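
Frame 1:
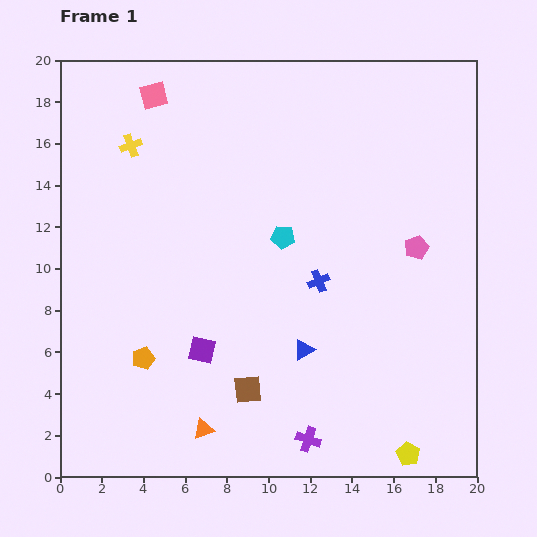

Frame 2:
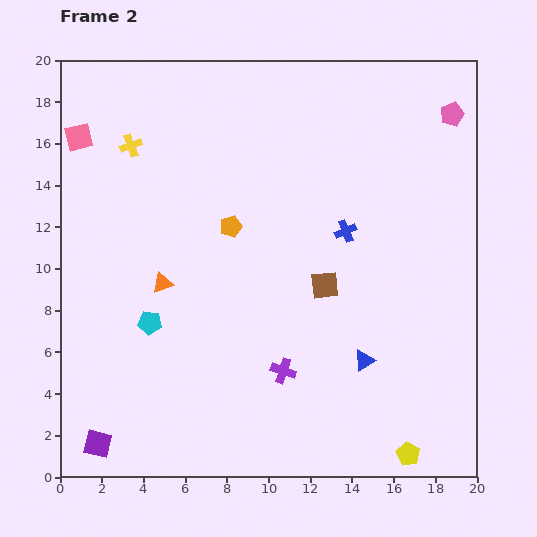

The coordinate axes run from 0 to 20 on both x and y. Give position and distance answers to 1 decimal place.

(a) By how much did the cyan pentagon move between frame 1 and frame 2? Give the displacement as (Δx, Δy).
(-6.4, -4.1)

The cyan pentagon was at (10.7, 11.5) in frame 1 and (4.3, 7.4) in frame 2.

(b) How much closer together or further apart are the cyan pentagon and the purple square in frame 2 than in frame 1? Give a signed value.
-0.4

Distance in frame 1: 6.7. Distance in frame 2: 6.3.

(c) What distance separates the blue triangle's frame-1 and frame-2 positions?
2.9

The blue triangle moved from (11.7, 6.1) to (14.6, 5.6), a distance of √(2.9² + 0.5²) ≈ 2.9.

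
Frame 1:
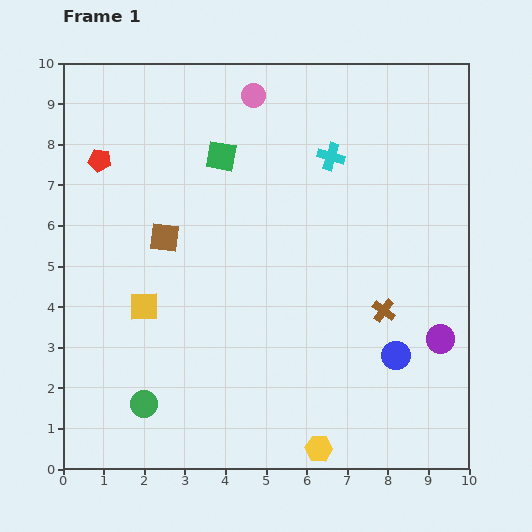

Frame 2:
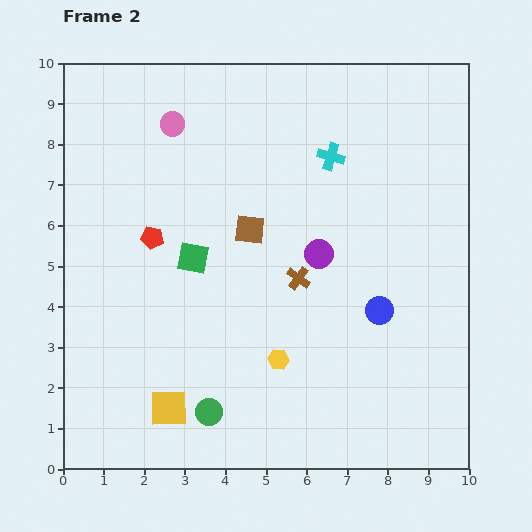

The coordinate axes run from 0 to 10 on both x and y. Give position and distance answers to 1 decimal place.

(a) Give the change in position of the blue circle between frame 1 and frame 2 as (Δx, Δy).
(-0.4, 1.1)

The blue circle was at (8.2, 2.8) in frame 1 and (7.8, 3.9) in frame 2.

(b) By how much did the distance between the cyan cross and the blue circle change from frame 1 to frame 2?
-1.2

Distance in frame 1: 5.2. Distance in frame 2: 4.0.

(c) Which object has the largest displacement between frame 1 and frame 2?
the purple circle

(moved 3.7; next 2.6)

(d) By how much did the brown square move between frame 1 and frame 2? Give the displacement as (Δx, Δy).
(2.1, 0.2)

The brown square was at (2.5, 5.7) in frame 1 and (4.6, 5.9) in frame 2.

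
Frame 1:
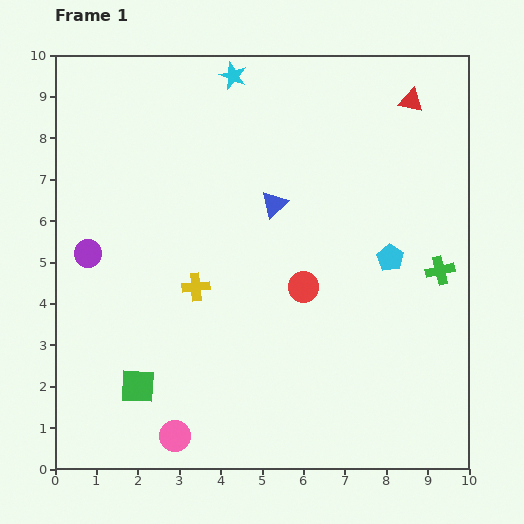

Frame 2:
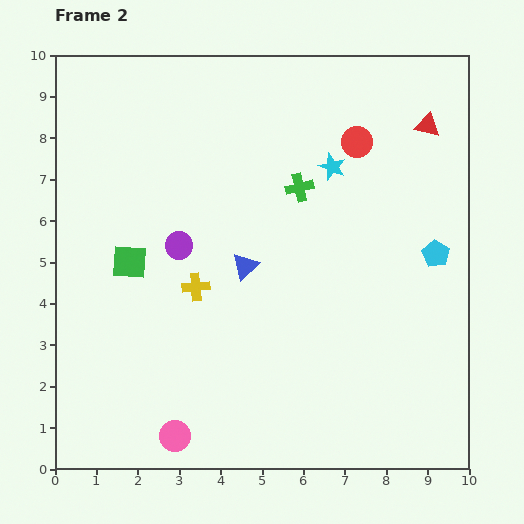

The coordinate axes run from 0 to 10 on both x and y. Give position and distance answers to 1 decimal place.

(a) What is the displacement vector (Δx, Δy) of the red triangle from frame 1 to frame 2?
(0.4, -0.6)

The red triangle was at (8.6, 8.9) in frame 1 and (9.0, 8.3) in frame 2.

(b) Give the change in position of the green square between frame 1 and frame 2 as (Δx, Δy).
(-0.2, 3.0)

The green square was at (2.0, 2.0) in frame 1 and (1.8, 5.0) in frame 2.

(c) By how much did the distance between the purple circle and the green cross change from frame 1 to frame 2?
-5.3

Distance in frame 1: 8.5. Distance in frame 2: 3.2.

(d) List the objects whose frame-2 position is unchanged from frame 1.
the pink circle, the yellow cross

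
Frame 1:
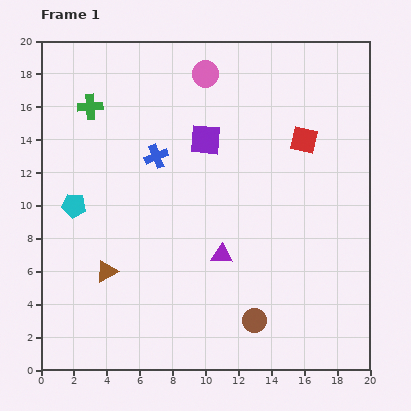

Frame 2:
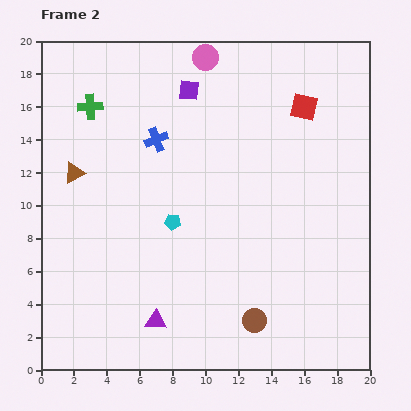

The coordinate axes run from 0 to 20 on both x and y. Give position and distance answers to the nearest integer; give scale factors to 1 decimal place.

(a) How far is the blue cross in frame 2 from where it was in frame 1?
1

The blue cross moved from (7, 13) to (7, 14), a distance of √(0² + 1²) ≈ 1.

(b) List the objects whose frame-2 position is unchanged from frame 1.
the brown circle, the green cross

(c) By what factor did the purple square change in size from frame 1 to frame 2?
0.7×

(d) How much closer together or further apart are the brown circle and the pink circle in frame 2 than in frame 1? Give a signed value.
+1

Distance in frame 1: 15. Distance in frame 2: 16.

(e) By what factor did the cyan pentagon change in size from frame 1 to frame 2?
0.6×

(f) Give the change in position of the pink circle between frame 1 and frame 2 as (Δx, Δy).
(0, 1)

The pink circle was at (10, 18) in frame 1 and (10, 19) in frame 2.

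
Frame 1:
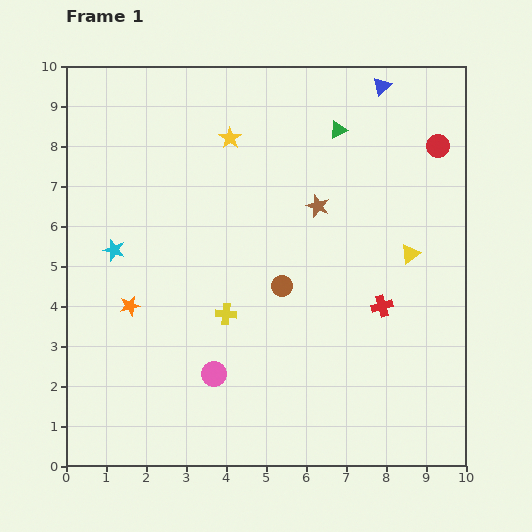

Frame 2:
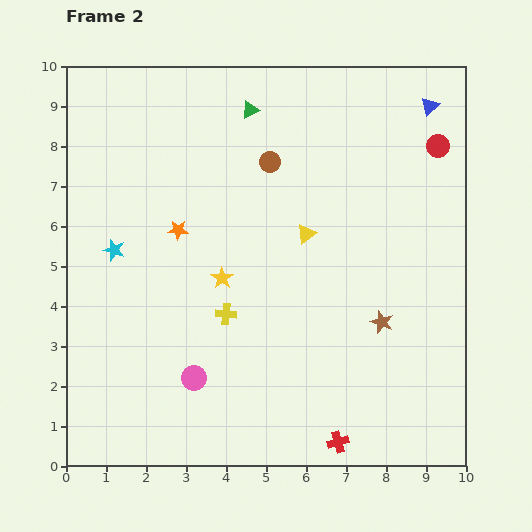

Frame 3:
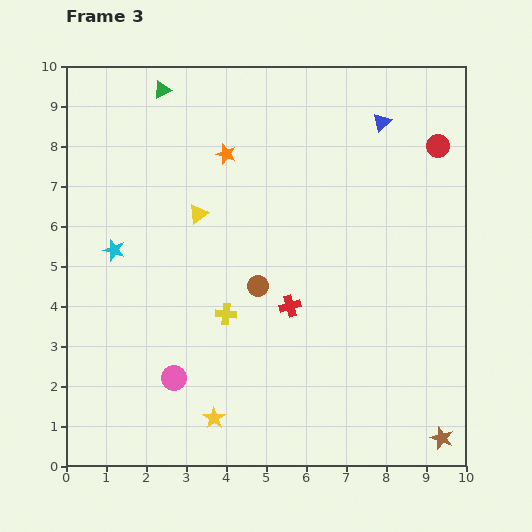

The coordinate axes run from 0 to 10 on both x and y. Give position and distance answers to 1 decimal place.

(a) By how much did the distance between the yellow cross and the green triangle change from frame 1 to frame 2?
-0.3

Distance in frame 1: 5.4. Distance in frame 2: 5.1.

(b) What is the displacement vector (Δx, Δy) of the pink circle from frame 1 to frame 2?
(-0.5, -0.1)

The pink circle was at (3.7, 2.3) in frame 1 and (3.2, 2.2) in frame 2.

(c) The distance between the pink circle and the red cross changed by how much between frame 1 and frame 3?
-1.1

Distance in frame 1: 4.5. Distance in frame 3: 3.4.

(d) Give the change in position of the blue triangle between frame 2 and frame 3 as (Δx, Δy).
(-1.2, -0.4)

The blue triangle was at (9.1, 9.0) in frame 2 and (7.9, 8.6) in frame 3.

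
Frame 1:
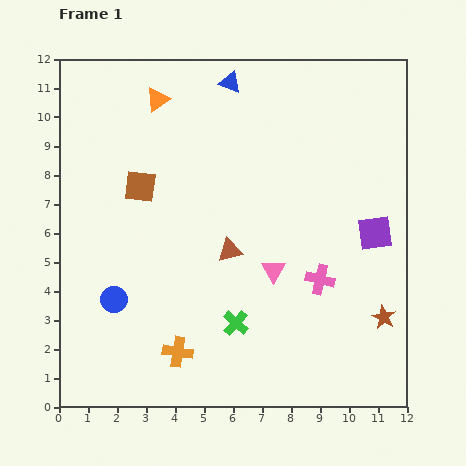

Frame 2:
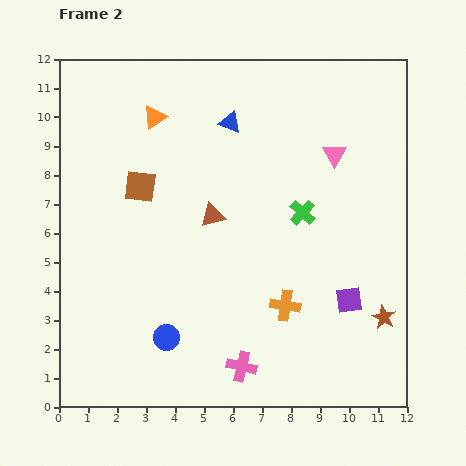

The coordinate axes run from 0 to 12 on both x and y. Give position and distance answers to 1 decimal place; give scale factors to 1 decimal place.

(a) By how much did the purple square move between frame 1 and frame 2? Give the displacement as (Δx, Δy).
(-0.9, -2.3)

The purple square was at (10.9, 6.0) in frame 1 and (10.0, 3.7) in frame 2.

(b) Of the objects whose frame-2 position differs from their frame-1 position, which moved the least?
the orange triangle

(moved 0.6)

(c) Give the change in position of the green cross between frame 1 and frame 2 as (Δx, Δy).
(2.3, 3.8)

The green cross was at (6.1, 2.9) in frame 1 and (8.4, 6.7) in frame 2.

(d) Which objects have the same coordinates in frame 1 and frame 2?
the brown square, the brown star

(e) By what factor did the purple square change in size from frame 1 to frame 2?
0.8×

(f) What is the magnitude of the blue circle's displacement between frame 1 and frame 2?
2.2

The blue circle moved from (1.9, 3.7) to (3.7, 2.4), a distance of √(1.8² + 1.3²) ≈ 2.2.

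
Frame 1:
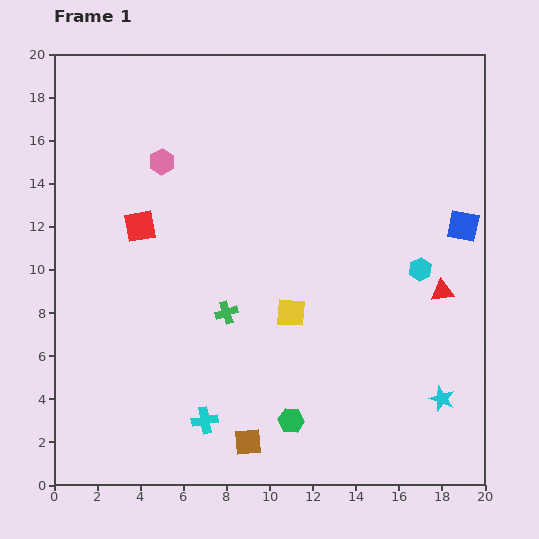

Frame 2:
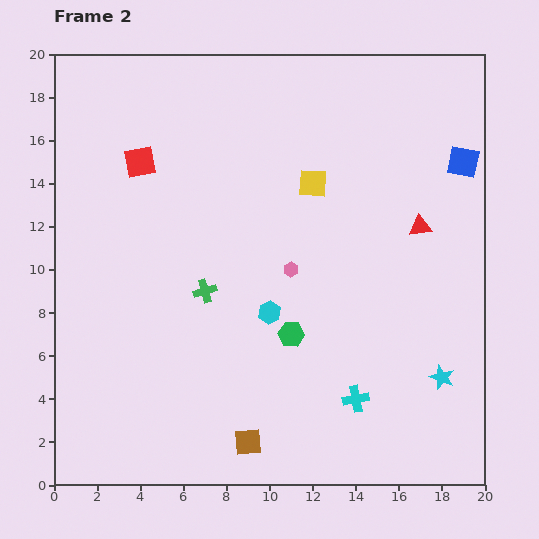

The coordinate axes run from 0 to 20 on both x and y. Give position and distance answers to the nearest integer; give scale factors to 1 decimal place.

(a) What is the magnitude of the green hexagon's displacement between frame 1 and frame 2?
4

The green hexagon moved from (11, 3) to (11, 7), a distance of √(0² + 4²) ≈ 4.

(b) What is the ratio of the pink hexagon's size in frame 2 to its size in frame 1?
0.6×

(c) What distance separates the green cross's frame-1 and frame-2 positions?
1

The green cross moved from (8, 8) to (7, 9), a distance of √(1² + 1²) ≈ 1.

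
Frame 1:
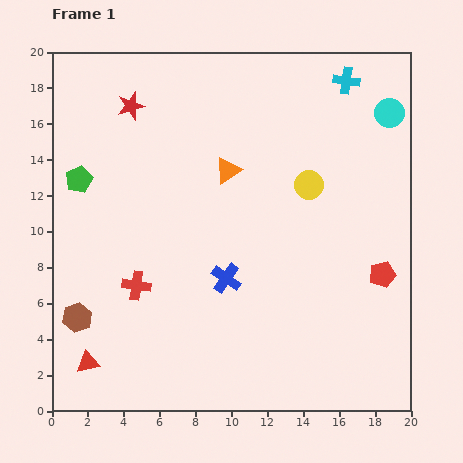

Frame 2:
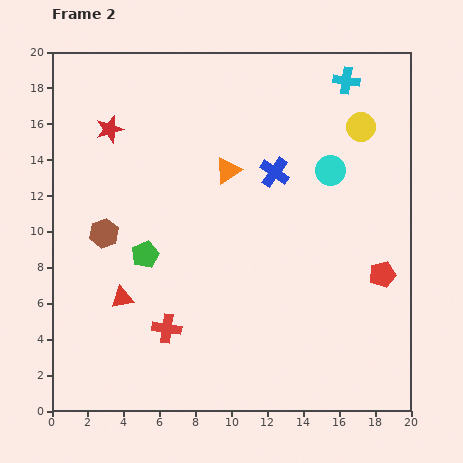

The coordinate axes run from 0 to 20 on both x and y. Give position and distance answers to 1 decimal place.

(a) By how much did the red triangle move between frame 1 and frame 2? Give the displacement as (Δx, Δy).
(1.9, 3.6)

The red triangle was at (2.0, 2.7) in frame 1 and (3.9, 6.3) in frame 2.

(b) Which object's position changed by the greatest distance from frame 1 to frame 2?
the blue cross

(moved 6.5; next 5.6)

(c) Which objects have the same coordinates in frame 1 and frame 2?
the cyan cross, the orange triangle, the red pentagon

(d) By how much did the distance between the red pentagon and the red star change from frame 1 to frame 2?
+0.3

Distance in frame 1: 16.9. Distance in frame 2: 17.2.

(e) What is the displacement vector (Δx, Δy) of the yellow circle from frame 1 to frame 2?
(2.9, 3.2)

The yellow circle was at (14.3, 12.6) in frame 1 and (17.2, 15.8) in frame 2.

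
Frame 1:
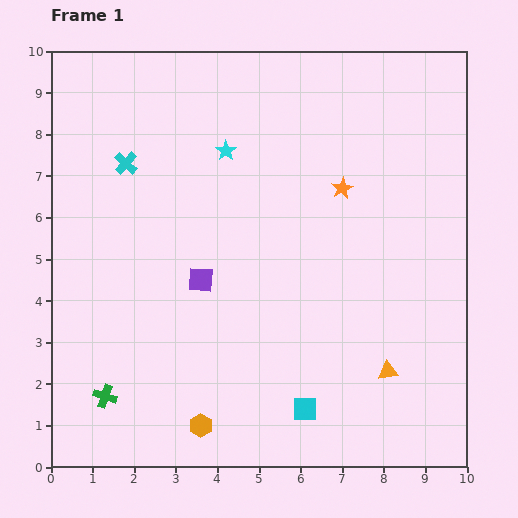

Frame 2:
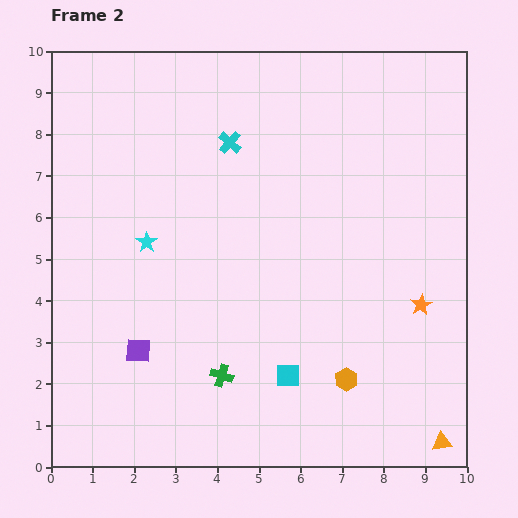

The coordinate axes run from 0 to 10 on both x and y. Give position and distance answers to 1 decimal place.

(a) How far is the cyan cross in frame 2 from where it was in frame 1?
2.5

The cyan cross moved from (1.8, 7.3) to (4.3, 7.8), a distance of √(2.5² + 0.5²) ≈ 2.5.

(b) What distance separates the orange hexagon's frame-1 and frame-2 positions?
3.7

The orange hexagon moved from (3.6, 1.0) to (7.1, 2.1), a distance of √(3.5² + 1.1²) ≈ 3.7.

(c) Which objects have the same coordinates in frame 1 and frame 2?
none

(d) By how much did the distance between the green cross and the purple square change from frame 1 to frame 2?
-1.5

Distance in frame 1: 3.6. Distance in frame 2: 2.1.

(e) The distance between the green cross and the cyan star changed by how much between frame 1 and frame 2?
-2.9

Distance in frame 1: 6.6. Distance in frame 2: 3.7.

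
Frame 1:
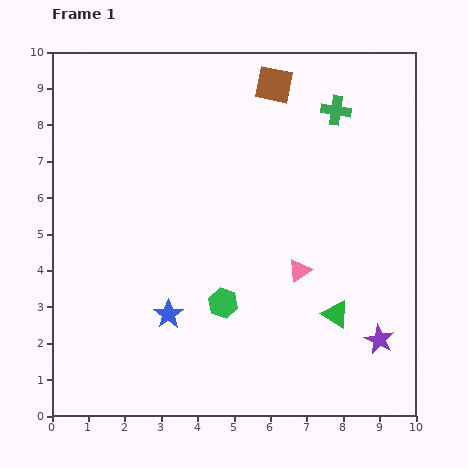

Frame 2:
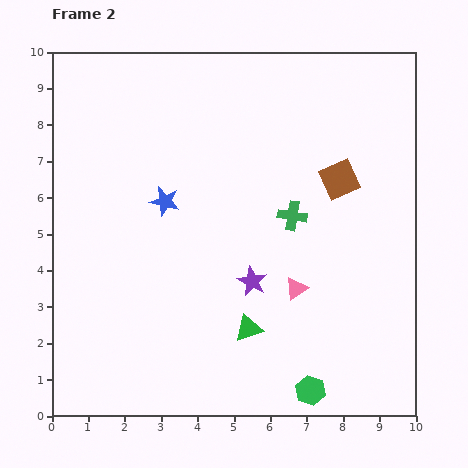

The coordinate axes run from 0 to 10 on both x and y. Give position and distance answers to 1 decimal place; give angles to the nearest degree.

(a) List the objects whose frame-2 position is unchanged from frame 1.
none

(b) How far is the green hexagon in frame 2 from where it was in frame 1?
3.4

The green hexagon moved from (4.7, 3.1) to (7.1, 0.7), a distance of √(2.4² + 2.4²) ≈ 3.4.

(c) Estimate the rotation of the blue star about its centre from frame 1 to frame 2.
25° counter-clockwise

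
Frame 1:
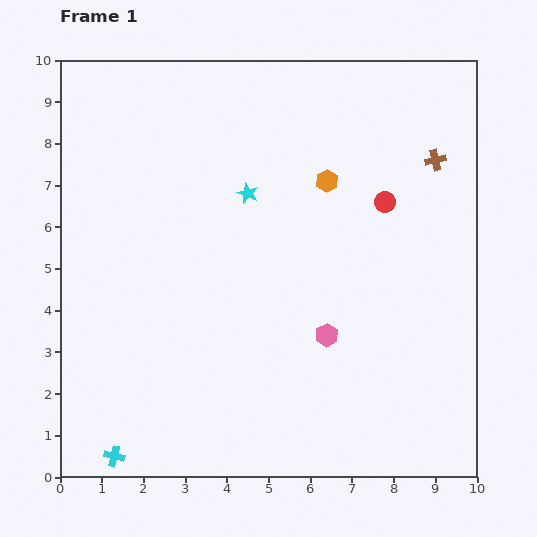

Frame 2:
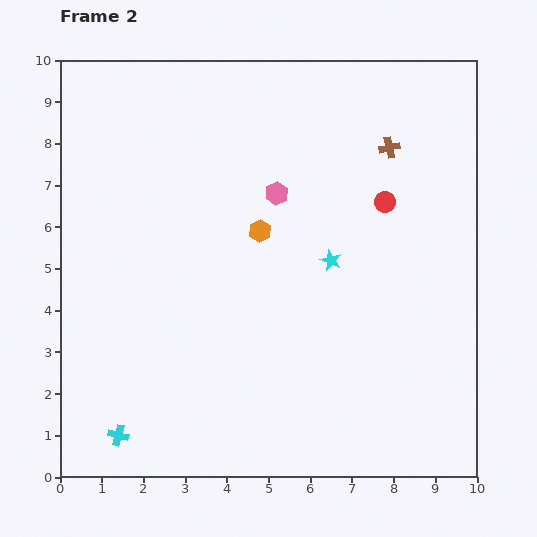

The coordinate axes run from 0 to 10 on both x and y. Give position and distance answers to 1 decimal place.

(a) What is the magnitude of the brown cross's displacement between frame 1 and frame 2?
1.1

The brown cross moved from (9.0, 7.6) to (7.9, 7.9), a distance of √(1.1² + 0.3²) ≈ 1.1.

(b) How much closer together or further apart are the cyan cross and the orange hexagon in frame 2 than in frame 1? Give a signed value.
-2.3

Distance in frame 1: 8.3. Distance in frame 2: 6.0.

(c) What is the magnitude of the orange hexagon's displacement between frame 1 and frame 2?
2.0

The orange hexagon moved from (6.4, 7.1) to (4.8, 5.9), a distance of √(1.6² + 1.2²) ≈ 2.0.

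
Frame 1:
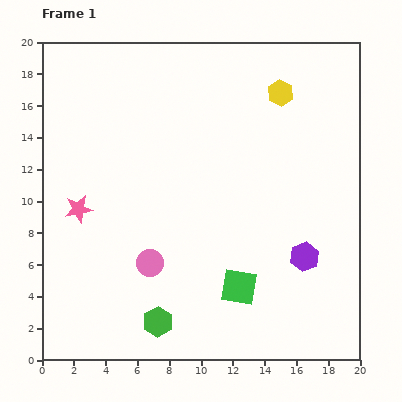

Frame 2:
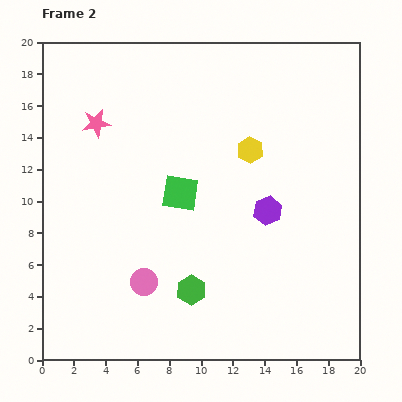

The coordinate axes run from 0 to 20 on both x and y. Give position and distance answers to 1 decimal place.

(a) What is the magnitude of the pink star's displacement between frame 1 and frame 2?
5.5

The pink star moved from (2.3, 9.5) to (3.4, 14.9), a distance of √(1.1² + 5.4²) ≈ 5.5.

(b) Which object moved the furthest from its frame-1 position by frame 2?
the green square

(moved 7.0; next 5.5)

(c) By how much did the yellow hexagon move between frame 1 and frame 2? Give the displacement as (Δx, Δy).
(-1.9, -3.6)

The yellow hexagon was at (15.0, 16.8) in frame 1 and (13.1, 13.2) in frame 2.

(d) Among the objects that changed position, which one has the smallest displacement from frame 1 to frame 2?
the pink circle

(moved 1.3)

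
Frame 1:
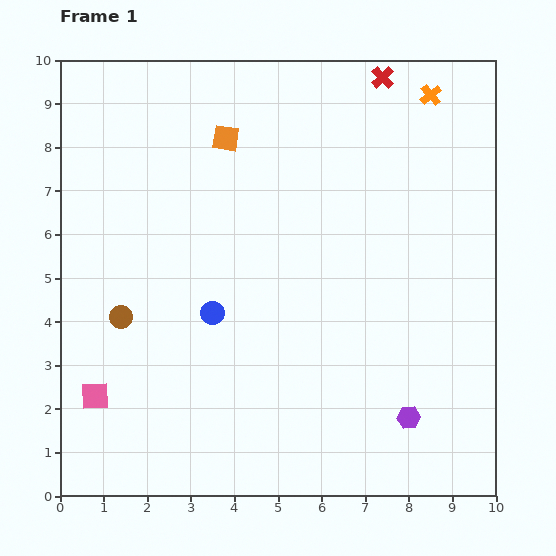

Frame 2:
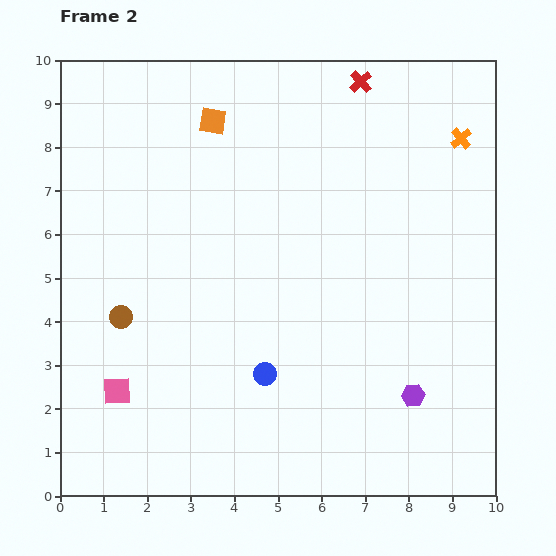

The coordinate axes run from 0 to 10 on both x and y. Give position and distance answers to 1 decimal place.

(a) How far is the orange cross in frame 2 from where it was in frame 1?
1.2

The orange cross moved from (8.5, 9.2) to (9.2, 8.2), a distance of √(0.7² + 1.0²) ≈ 1.2.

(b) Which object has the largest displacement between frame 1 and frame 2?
the blue circle

(moved 1.8; next 1.2)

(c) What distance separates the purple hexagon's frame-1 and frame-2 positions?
0.5

The purple hexagon moved from (8.0, 1.8) to (8.1, 2.3), a distance of √(0.1² + 0.5²) ≈ 0.5.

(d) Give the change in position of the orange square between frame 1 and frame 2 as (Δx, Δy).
(-0.3, 0.4)

The orange square was at (3.8, 8.2) in frame 1 and (3.5, 8.6) in frame 2.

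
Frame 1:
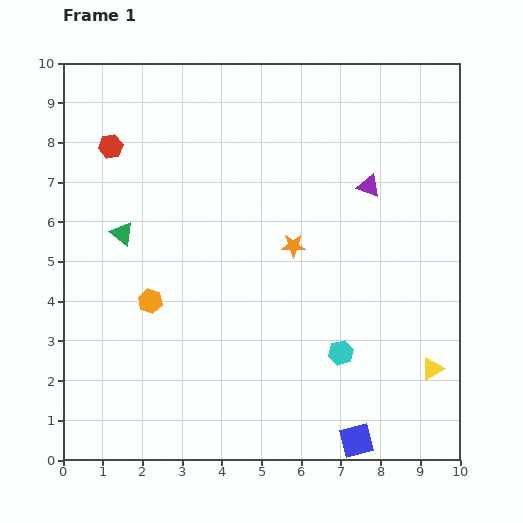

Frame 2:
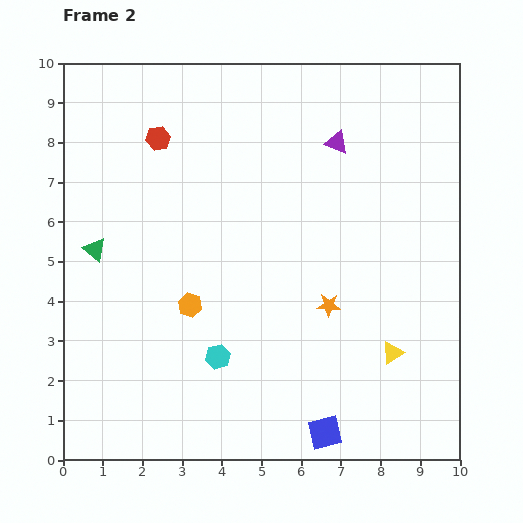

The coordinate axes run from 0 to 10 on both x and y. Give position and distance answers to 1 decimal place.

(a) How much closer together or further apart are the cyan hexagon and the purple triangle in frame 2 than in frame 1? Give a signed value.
+1.9

Distance in frame 1: 4.3. Distance in frame 2: 6.2.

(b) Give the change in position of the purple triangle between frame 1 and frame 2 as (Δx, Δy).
(-0.8, 1.1)

The purple triangle was at (7.7, 6.9) in frame 1 and (6.9, 8.0) in frame 2.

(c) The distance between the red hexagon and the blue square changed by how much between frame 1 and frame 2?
-1.2

Distance in frame 1: 9.7. Distance in frame 2: 8.5.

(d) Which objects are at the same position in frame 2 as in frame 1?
none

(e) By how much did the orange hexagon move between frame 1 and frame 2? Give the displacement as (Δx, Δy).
(1.0, -0.1)

The orange hexagon was at (2.2, 4.0) in frame 1 and (3.2, 3.9) in frame 2.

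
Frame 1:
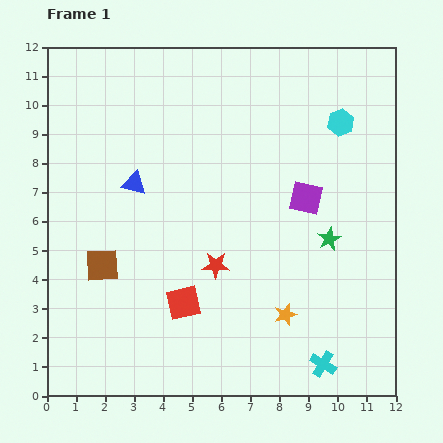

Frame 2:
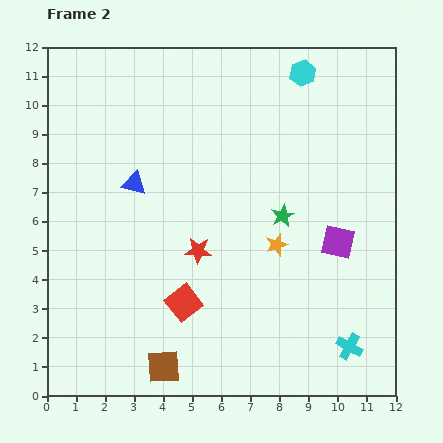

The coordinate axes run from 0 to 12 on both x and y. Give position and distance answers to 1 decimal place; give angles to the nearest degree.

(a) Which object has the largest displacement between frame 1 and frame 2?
the brown square

(moved 4.1; next 2.4)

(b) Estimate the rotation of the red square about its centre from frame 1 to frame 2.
25° counter-clockwise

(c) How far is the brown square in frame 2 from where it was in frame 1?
4.1

The brown square moved from (1.9, 4.5) to (4.0, 1.0), a distance of √(2.1² + 3.5²) ≈ 4.1.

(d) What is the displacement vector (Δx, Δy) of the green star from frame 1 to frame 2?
(-1.6, 0.8)

The green star was at (9.7, 5.4) in frame 1 and (8.1, 6.2) in frame 2.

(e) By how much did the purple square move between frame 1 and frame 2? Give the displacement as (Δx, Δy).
(1.1, -1.5)

The purple square was at (8.9, 6.8) in frame 1 and (10.0, 5.3) in frame 2.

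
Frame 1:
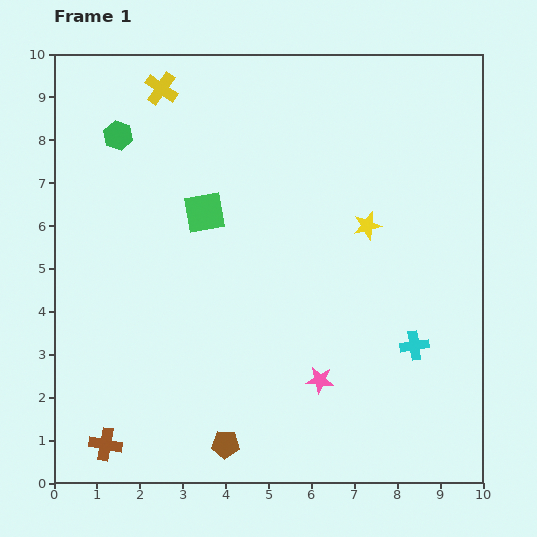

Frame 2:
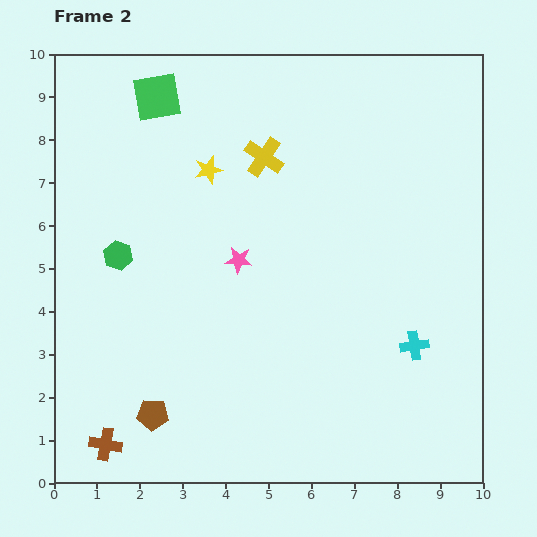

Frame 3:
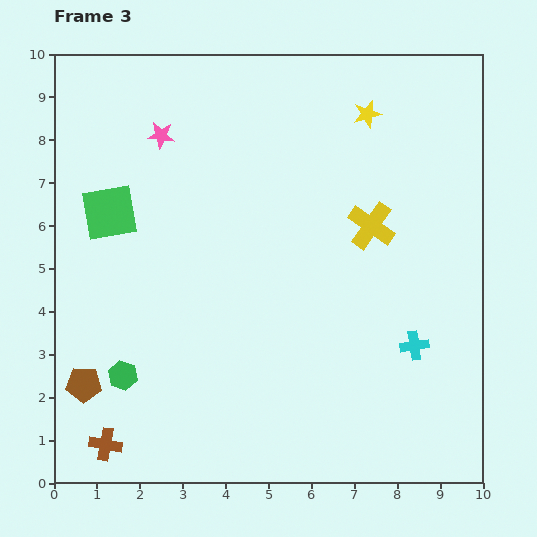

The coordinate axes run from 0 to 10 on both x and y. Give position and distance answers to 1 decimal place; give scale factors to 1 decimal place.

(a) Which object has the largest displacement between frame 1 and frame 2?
the yellow star

(moved 3.9; next 3.4)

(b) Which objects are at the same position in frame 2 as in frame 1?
the cyan cross, the brown cross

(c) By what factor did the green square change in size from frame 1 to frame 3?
1.4×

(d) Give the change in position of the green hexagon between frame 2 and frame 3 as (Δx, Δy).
(0.1, -2.8)

The green hexagon was at (1.5, 5.3) in frame 2 and (1.6, 2.5) in frame 3.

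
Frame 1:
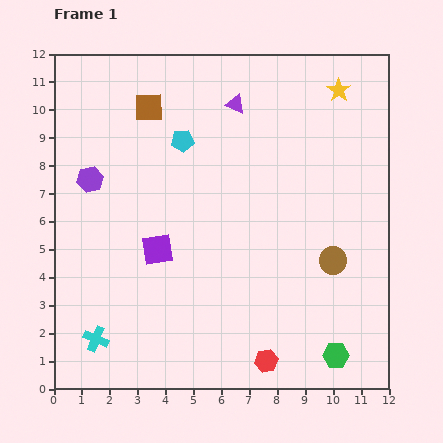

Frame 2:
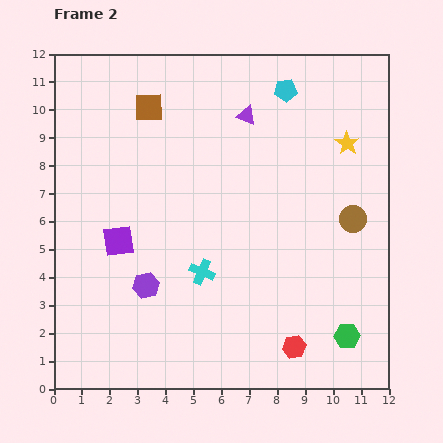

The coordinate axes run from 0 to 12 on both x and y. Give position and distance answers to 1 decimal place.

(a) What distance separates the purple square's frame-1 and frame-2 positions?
1.4

The purple square moved from (3.7, 5.0) to (2.3, 5.3), a distance of √(1.4² + 0.3²) ≈ 1.4.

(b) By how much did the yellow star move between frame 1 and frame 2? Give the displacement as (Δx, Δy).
(0.3, -1.9)

The yellow star was at (10.2, 10.7) in frame 1 and (10.5, 8.8) in frame 2.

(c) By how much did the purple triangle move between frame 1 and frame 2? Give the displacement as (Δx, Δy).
(0.4, -0.4)

The purple triangle was at (6.5, 10.2) in frame 1 and (6.9, 9.8) in frame 2.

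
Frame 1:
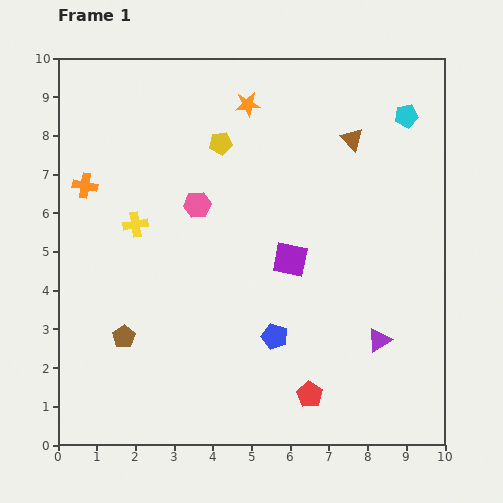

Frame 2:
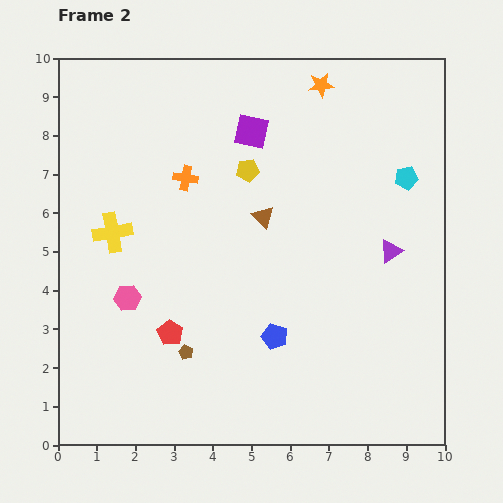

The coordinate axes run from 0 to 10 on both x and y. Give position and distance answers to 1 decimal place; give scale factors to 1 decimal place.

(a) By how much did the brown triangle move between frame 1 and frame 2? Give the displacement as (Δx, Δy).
(-2.3, -2.0)

The brown triangle was at (7.6, 7.9) in frame 1 and (5.3, 5.9) in frame 2.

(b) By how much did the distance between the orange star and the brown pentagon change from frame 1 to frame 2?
+0.9

Distance in frame 1: 6.8. Distance in frame 2: 7.7.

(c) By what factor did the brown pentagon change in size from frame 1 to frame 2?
0.6×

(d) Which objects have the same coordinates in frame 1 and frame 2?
the blue pentagon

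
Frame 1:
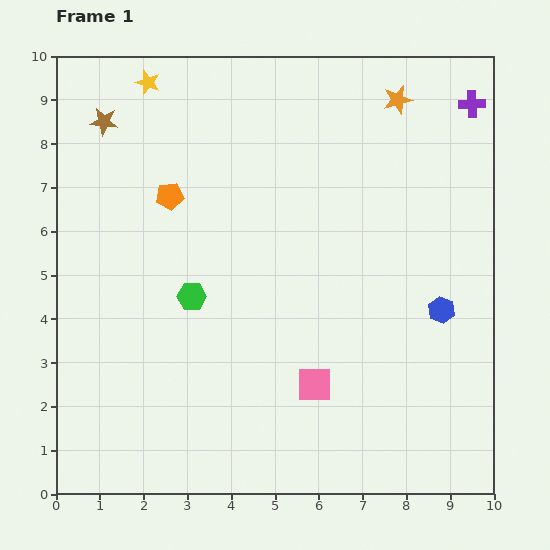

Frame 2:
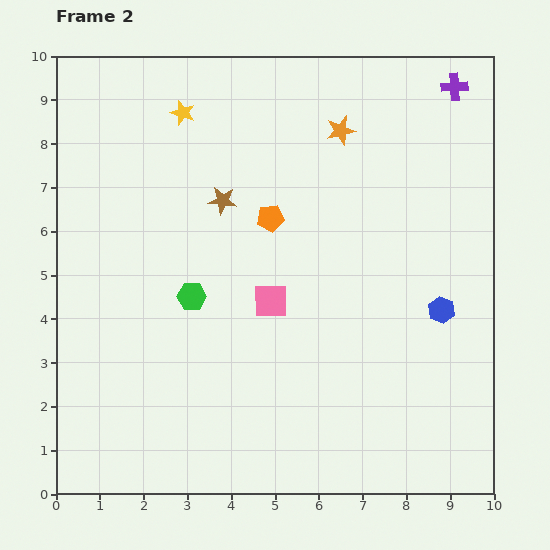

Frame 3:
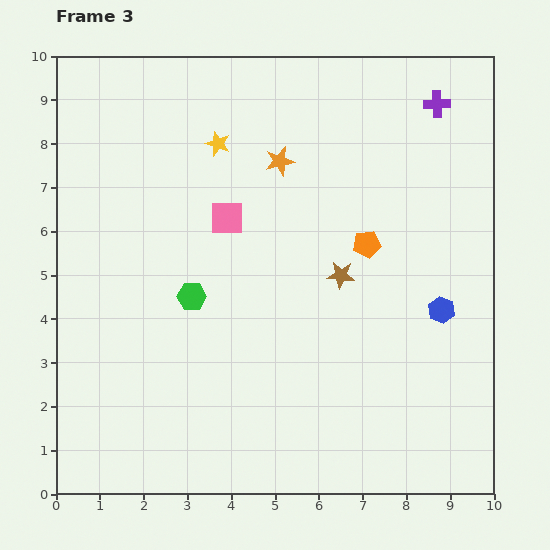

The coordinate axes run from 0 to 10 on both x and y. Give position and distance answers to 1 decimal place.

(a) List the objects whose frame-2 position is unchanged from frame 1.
the blue hexagon, the green hexagon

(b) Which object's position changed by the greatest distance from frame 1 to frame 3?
the brown star

(moved 6.4; next 4.6)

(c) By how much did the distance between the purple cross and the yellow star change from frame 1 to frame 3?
-2.3

Distance in frame 1: 7.4. Distance in frame 3: 5.1.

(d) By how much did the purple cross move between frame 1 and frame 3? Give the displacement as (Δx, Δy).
(-0.8, 0.0)

The purple cross was at (9.5, 8.9) in frame 1 and (8.7, 8.9) in frame 3.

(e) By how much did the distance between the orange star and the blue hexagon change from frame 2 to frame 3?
+0.3

Distance in frame 2: 4.7. Distance in frame 3: 5.0.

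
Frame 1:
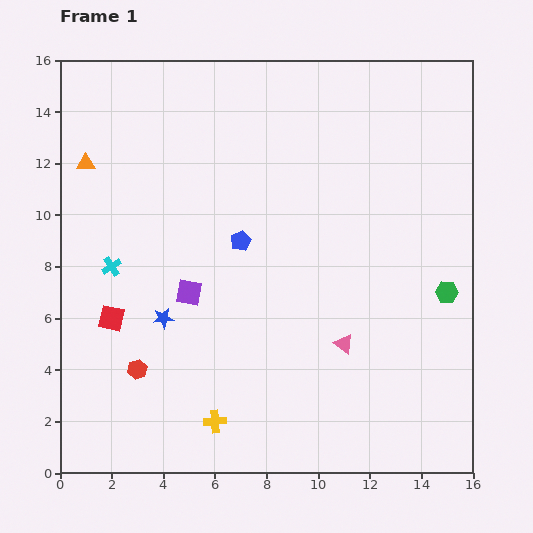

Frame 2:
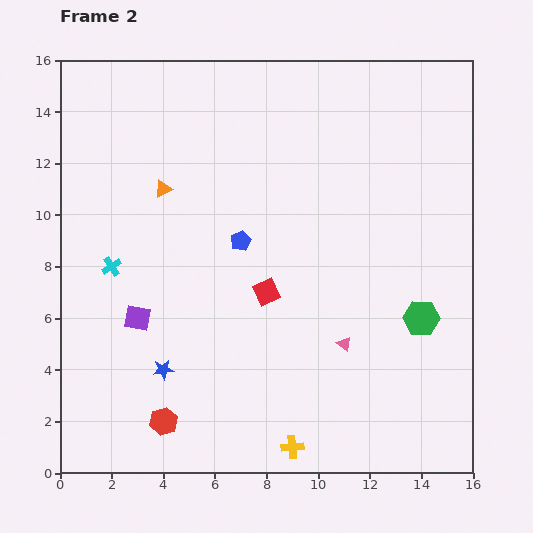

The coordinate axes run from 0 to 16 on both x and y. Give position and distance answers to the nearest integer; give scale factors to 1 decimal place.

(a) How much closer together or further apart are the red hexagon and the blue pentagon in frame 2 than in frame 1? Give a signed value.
+2

Distance in frame 1: 6. Distance in frame 2: 8.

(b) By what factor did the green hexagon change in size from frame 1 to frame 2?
1.6×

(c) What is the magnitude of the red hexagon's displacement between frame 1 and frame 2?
2

The red hexagon moved from (3, 4) to (4, 2), a distance of √(1² + 2²) ≈ 2.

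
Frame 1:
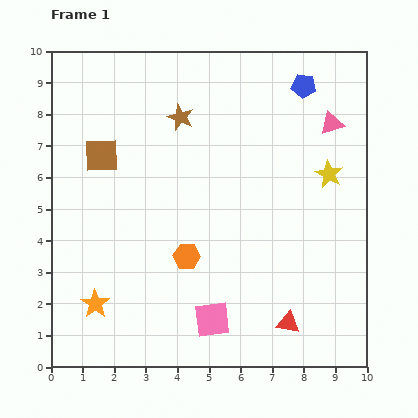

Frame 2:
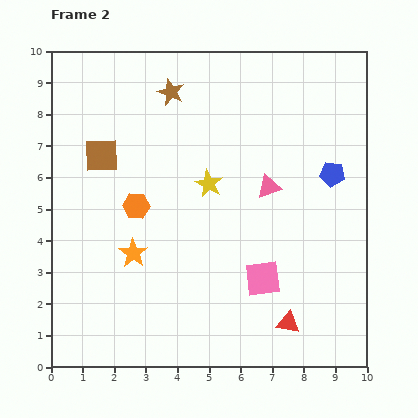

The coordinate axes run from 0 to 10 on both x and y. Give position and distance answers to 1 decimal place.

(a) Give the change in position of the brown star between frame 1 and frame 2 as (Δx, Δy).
(-0.3, 0.8)

The brown star was at (4.1, 7.9) in frame 1 and (3.8, 8.7) in frame 2.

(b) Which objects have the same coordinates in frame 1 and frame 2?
the brown square, the red triangle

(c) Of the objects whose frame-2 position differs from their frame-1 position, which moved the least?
the brown star

(moved 0.9)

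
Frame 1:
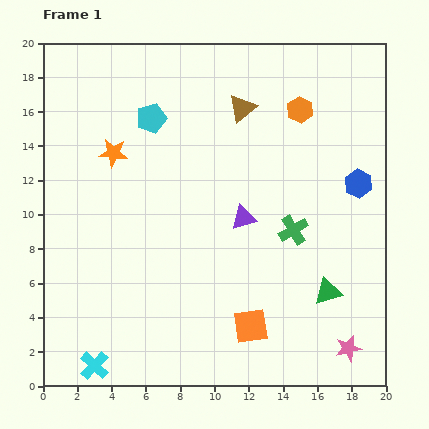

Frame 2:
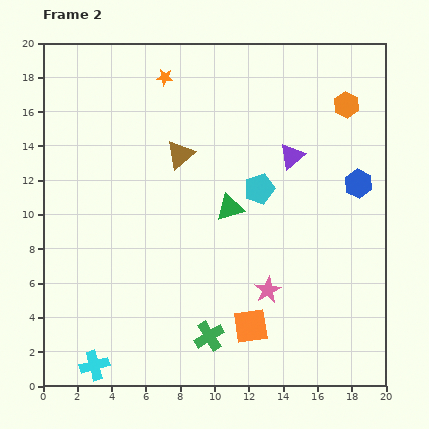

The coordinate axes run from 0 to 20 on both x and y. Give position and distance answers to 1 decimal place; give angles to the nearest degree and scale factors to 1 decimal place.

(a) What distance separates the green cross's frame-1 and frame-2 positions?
7.9

The green cross moved from (14.6, 9.1) to (9.7, 2.9), a distance of √(4.9² + 6.2²) ≈ 7.9.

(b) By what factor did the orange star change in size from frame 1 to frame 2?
0.6×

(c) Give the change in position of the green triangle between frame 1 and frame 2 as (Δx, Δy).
(-5.7, 4.9)

The green triangle was at (16.6, 5.5) in frame 1 and (10.9, 10.4) in frame 2.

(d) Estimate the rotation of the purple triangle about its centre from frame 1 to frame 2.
24° counter-clockwise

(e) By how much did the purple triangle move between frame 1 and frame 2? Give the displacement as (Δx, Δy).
(2.8, 3.6)

The purple triangle was at (11.7, 9.8) in frame 1 and (14.5, 13.4) in frame 2.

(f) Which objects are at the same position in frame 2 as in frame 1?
the orange square, the blue hexagon, the cyan cross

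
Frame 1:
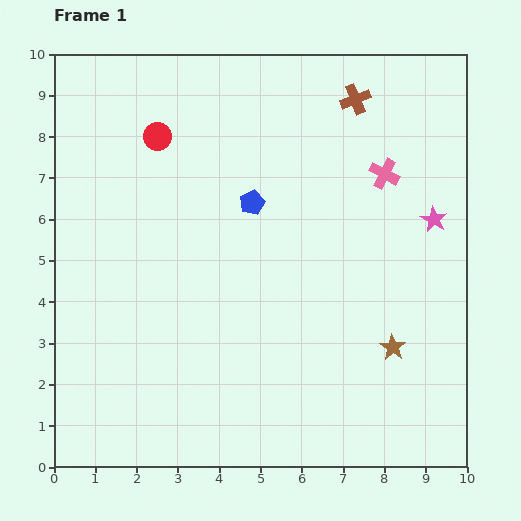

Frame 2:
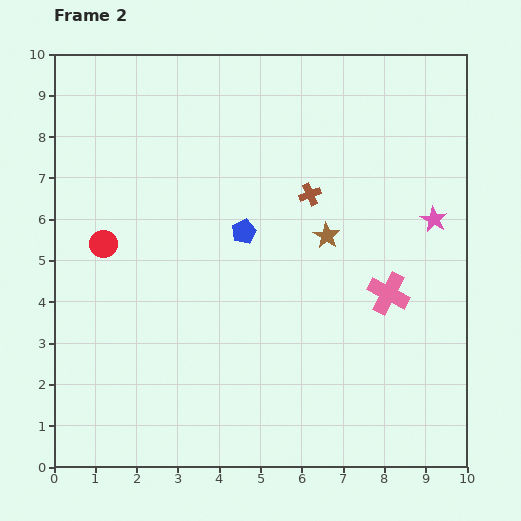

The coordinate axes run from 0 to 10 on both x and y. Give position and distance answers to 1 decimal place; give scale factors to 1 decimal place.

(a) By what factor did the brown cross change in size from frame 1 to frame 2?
0.7×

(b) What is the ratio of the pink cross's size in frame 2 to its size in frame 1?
1.4×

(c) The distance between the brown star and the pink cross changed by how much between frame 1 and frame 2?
-2.1

Distance in frame 1: 4.2. Distance in frame 2: 2.1.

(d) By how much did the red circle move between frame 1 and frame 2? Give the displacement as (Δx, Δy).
(-1.3, -2.6)

The red circle was at (2.5, 8.0) in frame 1 and (1.2, 5.4) in frame 2.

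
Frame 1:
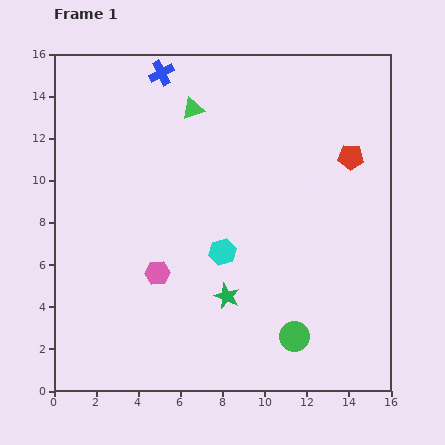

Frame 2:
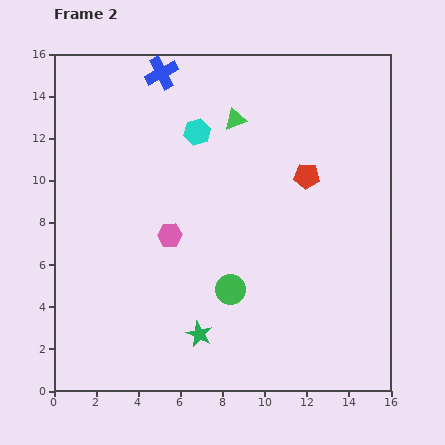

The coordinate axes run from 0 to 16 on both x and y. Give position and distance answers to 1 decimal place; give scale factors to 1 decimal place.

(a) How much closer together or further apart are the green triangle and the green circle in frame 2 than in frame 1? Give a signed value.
-3.7

Distance in frame 1: 11.8. Distance in frame 2: 8.1.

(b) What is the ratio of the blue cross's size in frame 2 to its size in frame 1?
1.3×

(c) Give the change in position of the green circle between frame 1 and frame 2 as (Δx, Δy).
(-3.0, 2.2)

The green circle was at (11.4, 2.6) in frame 1 and (8.4, 4.8) in frame 2.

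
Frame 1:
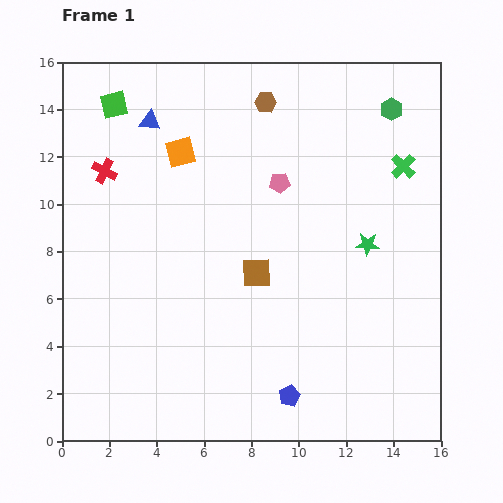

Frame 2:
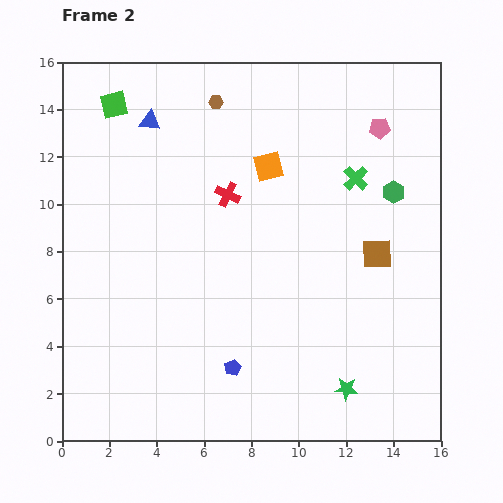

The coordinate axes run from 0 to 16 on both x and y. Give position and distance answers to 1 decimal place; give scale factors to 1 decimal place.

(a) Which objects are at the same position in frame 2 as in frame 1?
the green square, the blue triangle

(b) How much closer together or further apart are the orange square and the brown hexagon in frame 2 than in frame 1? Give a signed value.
-0.7

Distance in frame 1: 4.2. Distance in frame 2: 3.5.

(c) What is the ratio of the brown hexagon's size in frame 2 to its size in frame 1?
0.7×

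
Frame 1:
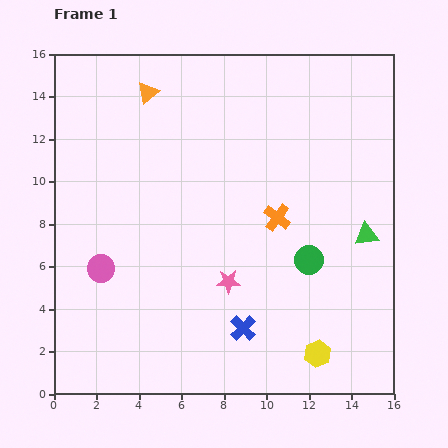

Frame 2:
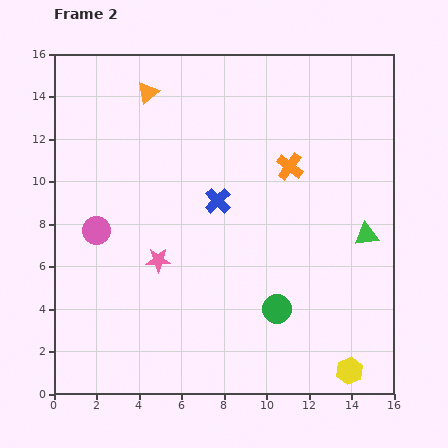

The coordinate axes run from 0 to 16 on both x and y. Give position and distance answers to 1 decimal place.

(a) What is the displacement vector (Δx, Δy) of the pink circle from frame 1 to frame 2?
(-0.2, 1.8)

The pink circle was at (2.2, 5.9) in frame 1 and (2.0, 7.7) in frame 2.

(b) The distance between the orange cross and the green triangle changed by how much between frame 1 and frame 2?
+0.5

Distance in frame 1: 4.3. Distance in frame 2: 4.8.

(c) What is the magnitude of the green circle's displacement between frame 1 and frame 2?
2.7

The green circle moved from (12.0, 6.3) to (10.5, 4.0), a distance of √(1.5² + 2.3²) ≈ 2.7.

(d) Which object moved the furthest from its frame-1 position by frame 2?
the blue cross

(moved 6.1; next 3.4)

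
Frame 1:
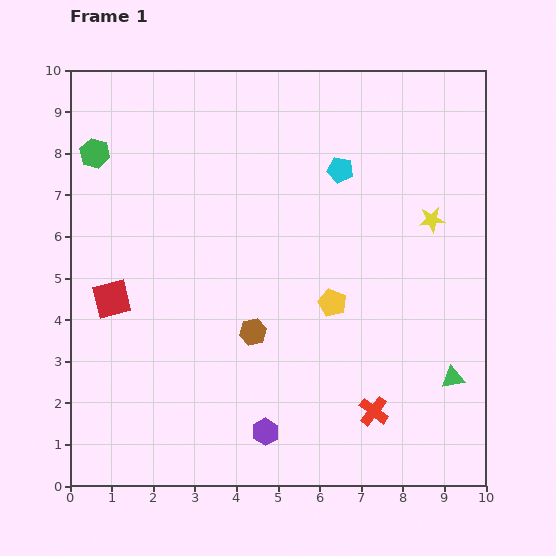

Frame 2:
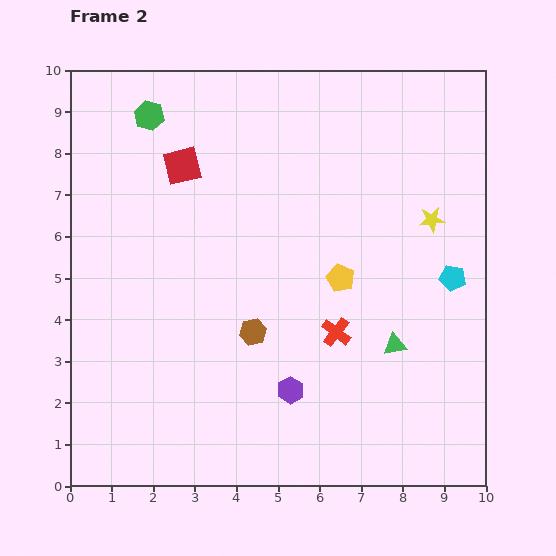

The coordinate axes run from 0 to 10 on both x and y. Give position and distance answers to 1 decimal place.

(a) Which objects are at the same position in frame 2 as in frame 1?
the brown hexagon, the yellow star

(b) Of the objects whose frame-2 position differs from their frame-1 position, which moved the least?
the yellow pentagon

(moved 0.6)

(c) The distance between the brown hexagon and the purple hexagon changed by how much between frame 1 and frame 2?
-0.7

Distance in frame 1: 2.4. Distance in frame 2: 1.7.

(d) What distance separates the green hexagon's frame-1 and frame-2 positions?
1.6

The green hexagon moved from (0.6, 8.0) to (1.9, 8.9), a distance of √(1.3² + 0.9²) ≈ 1.6.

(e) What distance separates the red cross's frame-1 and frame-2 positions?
2.1

The red cross moved from (7.3, 1.8) to (6.4, 3.7), a distance of √(0.9² + 1.9²) ≈ 2.1.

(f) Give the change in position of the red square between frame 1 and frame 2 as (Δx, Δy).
(1.7, 3.2)

The red square was at (1.0, 4.5) in frame 1 and (2.7, 7.7) in frame 2.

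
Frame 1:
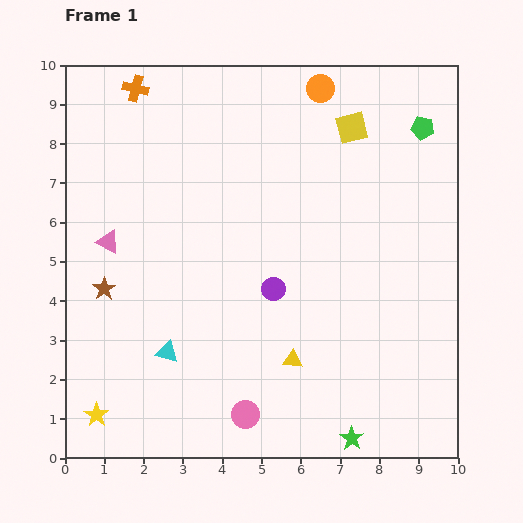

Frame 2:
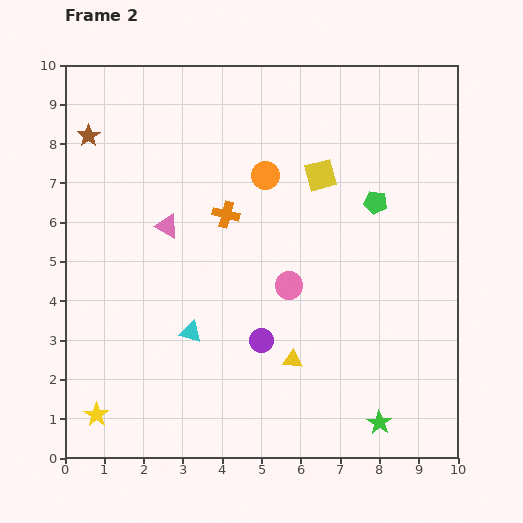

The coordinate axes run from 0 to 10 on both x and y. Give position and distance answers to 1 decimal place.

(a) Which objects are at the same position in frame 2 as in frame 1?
the yellow triangle, the yellow star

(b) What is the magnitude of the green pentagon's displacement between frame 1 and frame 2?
2.2

The green pentagon moved from (9.1, 8.4) to (7.9, 6.5), a distance of √(1.2² + 1.9²) ≈ 2.2.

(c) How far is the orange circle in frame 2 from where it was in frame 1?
2.6

The orange circle moved from (6.5, 9.4) to (5.1, 7.2), a distance of √(1.4² + 2.2²) ≈ 2.6.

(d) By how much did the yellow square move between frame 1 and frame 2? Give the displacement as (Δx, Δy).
(-0.8, -1.2)

The yellow square was at (7.3, 8.4) in frame 1 and (6.5, 7.2) in frame 2.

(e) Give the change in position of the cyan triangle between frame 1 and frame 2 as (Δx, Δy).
(0.6, 0.5)

The cyan triangle was at (2.6, 2.7) in frame 1 and (3.2, 3.2) in frame 2.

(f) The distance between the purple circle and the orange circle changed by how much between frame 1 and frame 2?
-1.0

Distance in frame 1: 5.2. Distance in frame 2: 4.2.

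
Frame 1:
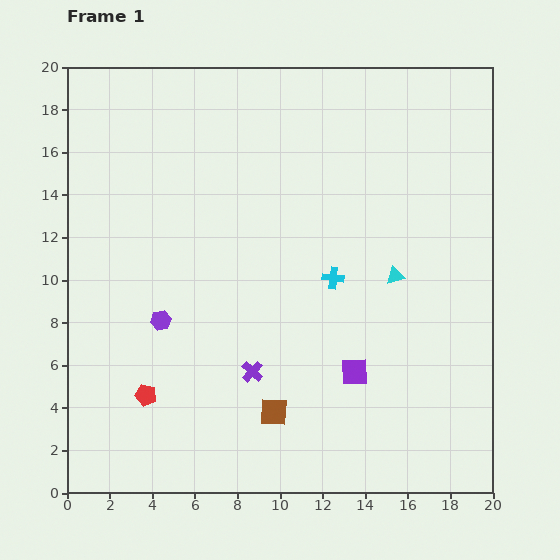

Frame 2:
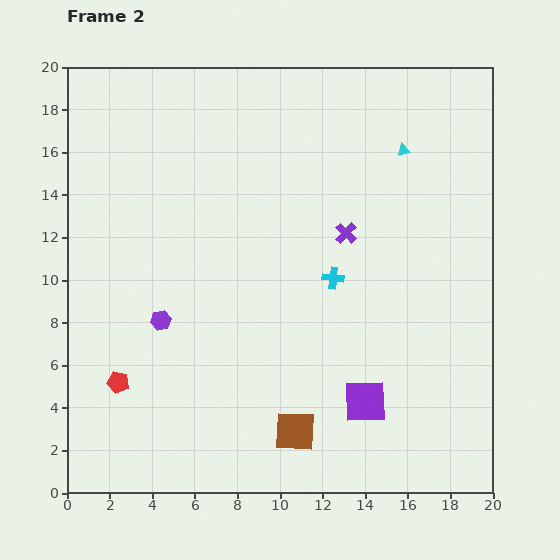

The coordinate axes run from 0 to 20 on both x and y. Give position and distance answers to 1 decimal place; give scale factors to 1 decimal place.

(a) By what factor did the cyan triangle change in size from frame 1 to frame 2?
0.7×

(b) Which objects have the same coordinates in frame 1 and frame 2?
the purple hexagon, the cyan cross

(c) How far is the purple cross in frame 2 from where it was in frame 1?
7.8

The purple cross moved from (8.7, 5.7) to (13.1, 12.2), a distance of √(4.4² + 6.5²) ≈ 7.8.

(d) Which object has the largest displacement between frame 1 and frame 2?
the purple cross

(moved 7.8; next 5.9)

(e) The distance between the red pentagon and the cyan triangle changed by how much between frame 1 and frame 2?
+4.3

Distance in frame 1: 13.0. Distance in frame 2: 17.3.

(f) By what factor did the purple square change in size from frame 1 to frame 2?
1.5×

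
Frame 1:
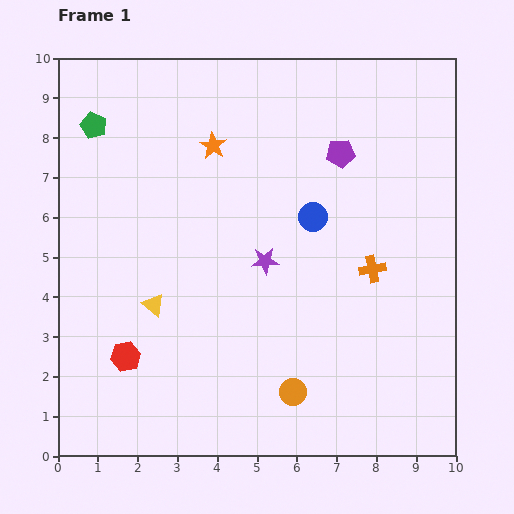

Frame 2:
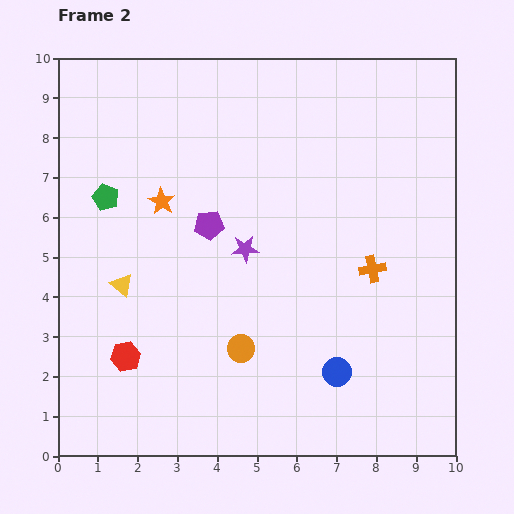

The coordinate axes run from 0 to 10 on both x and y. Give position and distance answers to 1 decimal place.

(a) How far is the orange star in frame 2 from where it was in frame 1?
1.9

The orange star moved from (3.9, 7.8) to (2.6, 6.4), a distance of √(1.3² + 1.4²) ≈ 1.9.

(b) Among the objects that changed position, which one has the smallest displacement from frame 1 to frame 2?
the purple star

(moved 0.6)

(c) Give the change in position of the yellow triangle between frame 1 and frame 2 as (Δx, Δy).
(-0.8, 0.5)

The yellow triangle was at (2.4, 3.8) in frame 1 and (1.6, 4.3) in frame 2.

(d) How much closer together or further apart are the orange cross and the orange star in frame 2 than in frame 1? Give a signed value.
+0.5

Distance in frame 1: 5.1. Distance in frame 2: 5.6.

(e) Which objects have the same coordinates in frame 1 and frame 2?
the red hexagon, the orange cross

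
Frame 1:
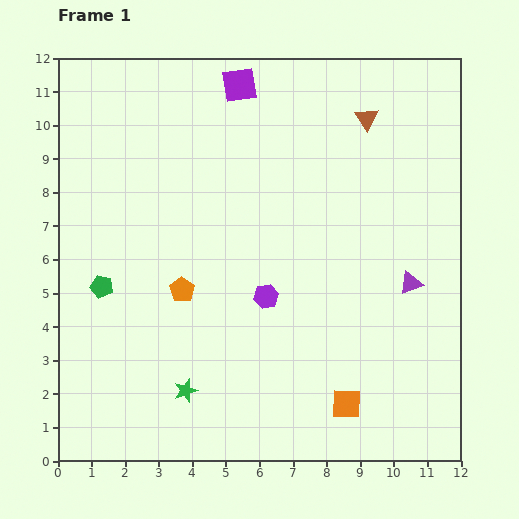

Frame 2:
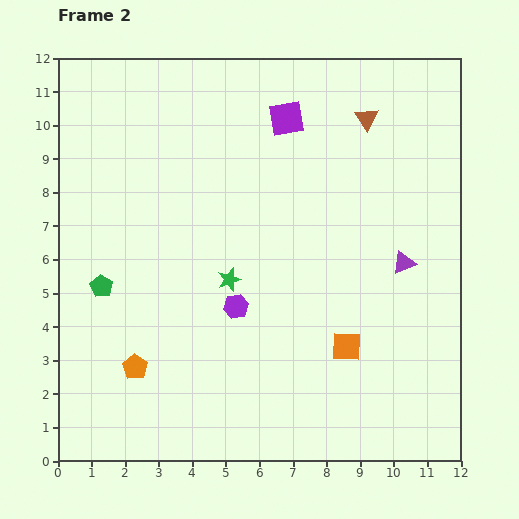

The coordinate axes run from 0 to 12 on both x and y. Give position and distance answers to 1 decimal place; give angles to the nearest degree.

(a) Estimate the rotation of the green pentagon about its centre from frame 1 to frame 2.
19° clockwise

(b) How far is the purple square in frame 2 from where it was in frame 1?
1.7

The purple square moved from (5.4, 11.2) to (6.8, 10.2), a distance of √(1.4² + 1.0²) ≈ 1.7.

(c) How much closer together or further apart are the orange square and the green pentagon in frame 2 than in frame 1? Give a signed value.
-0.6

Distance in frame 1: 8.1. Distance in frame 2: 7.5.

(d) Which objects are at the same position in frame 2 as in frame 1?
the brown triangle, the green pentagon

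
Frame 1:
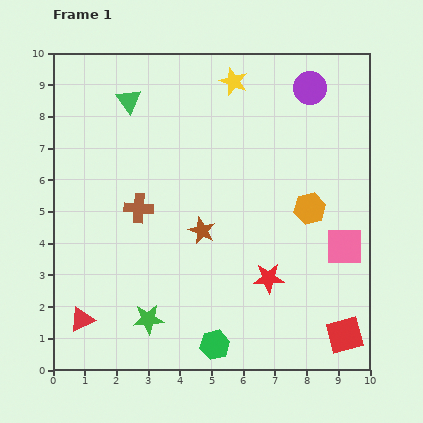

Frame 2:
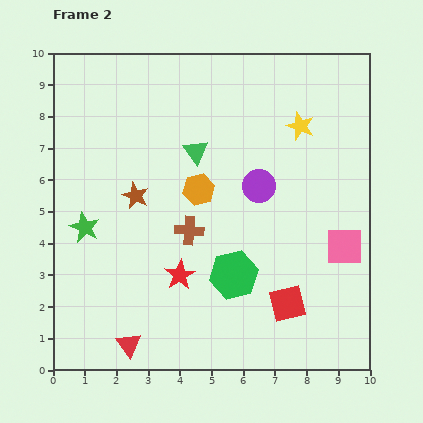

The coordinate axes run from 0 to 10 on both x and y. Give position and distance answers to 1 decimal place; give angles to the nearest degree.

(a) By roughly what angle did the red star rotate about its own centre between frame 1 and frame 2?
28° counter-clockwise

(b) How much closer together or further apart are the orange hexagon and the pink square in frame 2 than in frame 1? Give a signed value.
+3.3

Distance in frame 1: 1.6. Distance in frame 2: 4.9.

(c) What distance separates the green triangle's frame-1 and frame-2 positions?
2.6

The green triangle moved from (2.4, 8.5) to (4.5, 6.9), a distance of √(2.1² + 1.6²) ≈ 2.6.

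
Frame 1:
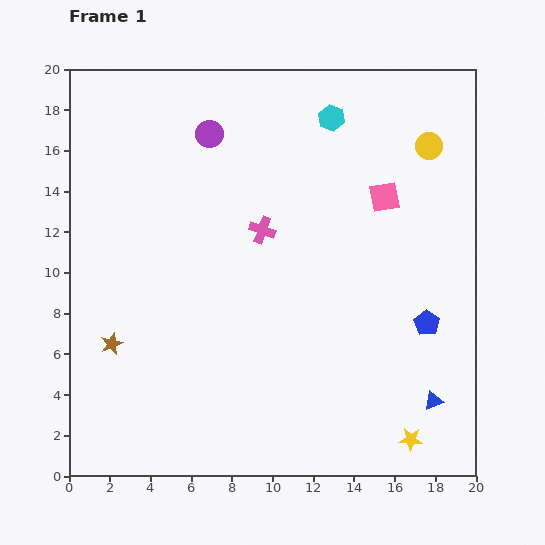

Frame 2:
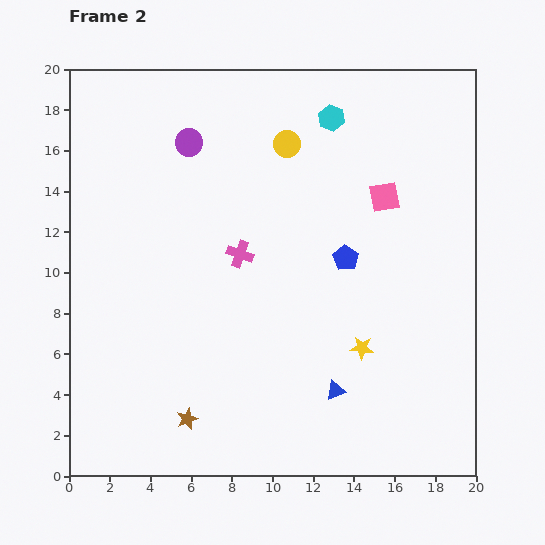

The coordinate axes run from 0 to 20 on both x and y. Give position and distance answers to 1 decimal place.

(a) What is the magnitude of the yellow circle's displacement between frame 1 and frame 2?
7.0

The yellow circle moved from (17.7, 16.2) to (10.7, 16.3), a distance of √(7.0² + 0.1²) ≈ 7.0.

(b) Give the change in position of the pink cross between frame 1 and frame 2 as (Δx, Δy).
(-1.1, -1.2)

The pink cross was at (9.5, 12.1) in frame 1 and (8.4, 10.9) in frame 2.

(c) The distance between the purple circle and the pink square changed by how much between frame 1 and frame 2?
+0.9

Distance in frame 1: 9.1. Distance in frame 2: 10.0.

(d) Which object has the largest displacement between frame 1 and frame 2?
the yellow circle

(moved 7.0; next 5.2)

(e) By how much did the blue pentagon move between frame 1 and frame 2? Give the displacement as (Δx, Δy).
(-4.0, 3.2)

The blue pentagon was at (17.6, 7.5) in frame 1 and (13.6, 10.7) in frame 2.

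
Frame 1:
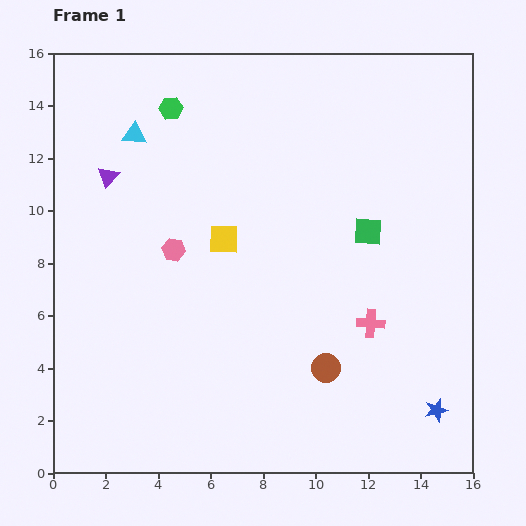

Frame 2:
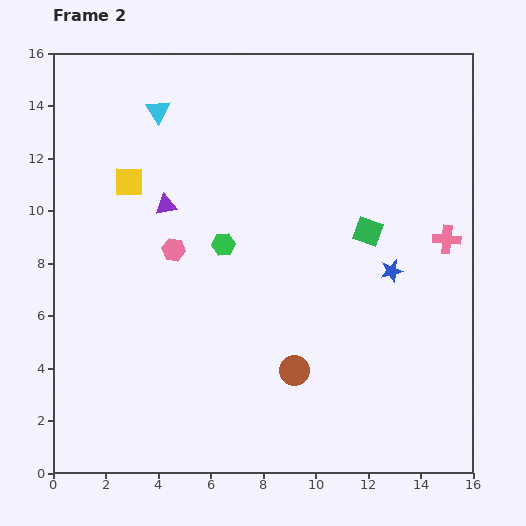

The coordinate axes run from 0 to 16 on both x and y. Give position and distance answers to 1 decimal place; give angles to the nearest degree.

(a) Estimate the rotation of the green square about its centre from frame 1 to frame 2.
17° clockwise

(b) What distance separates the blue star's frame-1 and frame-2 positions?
5.6

The blue star moved from (14.6, 2.4) to (12.9, 7.7), a distance of √(1.7² + 5.3²) ≈ 5.6.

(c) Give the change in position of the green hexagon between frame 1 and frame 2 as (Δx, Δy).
(2.0, -5.2)

The green hexagon was at (4.5, 13.9) in frame 1 and (6.5, 8.7) in frame 2.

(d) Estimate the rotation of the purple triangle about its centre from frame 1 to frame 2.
40° clockwise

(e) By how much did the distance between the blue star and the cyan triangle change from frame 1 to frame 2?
-4.8

Distance in frame 1: 15.6. Distance in frame 2: 10.8.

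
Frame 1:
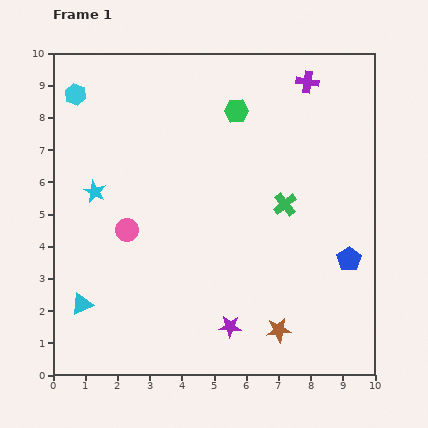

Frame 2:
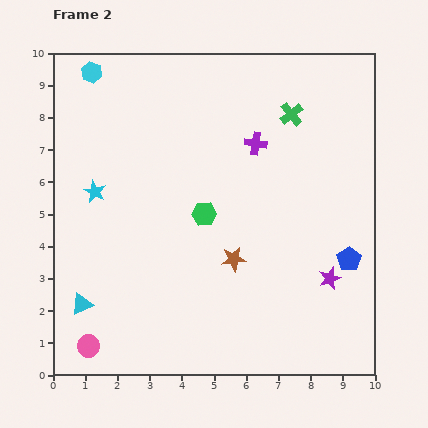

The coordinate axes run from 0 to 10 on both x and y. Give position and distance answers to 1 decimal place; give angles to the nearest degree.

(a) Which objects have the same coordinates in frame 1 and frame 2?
the cyan triangle, the blue pentagon, the cyan star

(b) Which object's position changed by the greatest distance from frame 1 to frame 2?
the pink circle

(moved 3.8; next 3.4)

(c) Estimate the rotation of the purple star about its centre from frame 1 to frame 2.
23° counter-clockwise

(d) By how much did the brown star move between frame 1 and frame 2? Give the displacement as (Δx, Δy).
(-1.4, 2.2)

The brown star was at (7.0, 1.4) in frame 1 and (5.6, 3.6) in frame 2.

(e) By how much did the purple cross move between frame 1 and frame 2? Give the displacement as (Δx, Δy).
(-1.6, -1.9)

The purple cross was at (7.9, 9.1) in frame 1 and (6.3, 7.2) in frame 2.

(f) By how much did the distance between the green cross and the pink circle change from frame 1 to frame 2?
+4.6

Distance in frame 1: 5.0. Distance in frame 2: 9.6.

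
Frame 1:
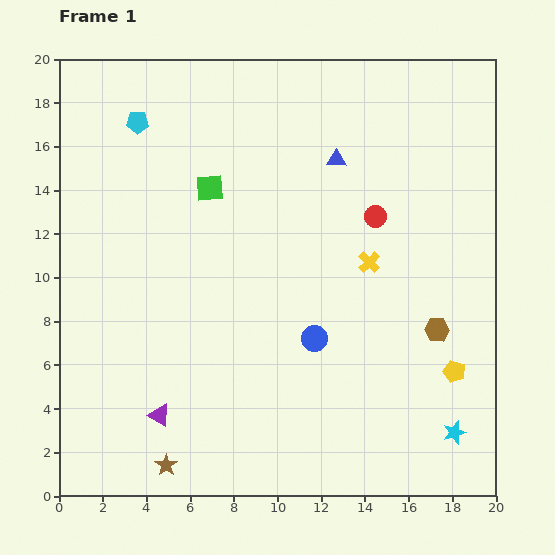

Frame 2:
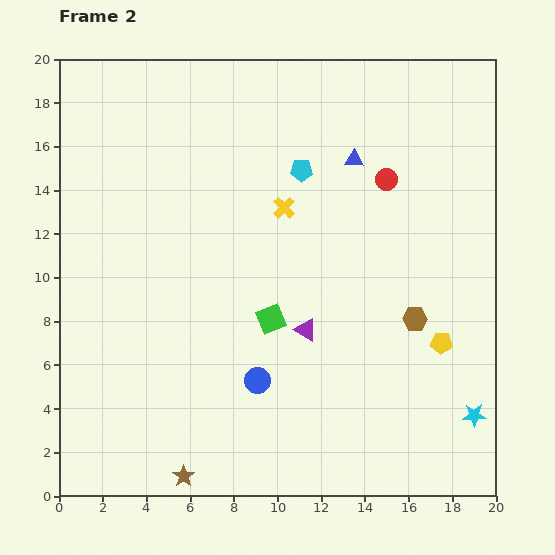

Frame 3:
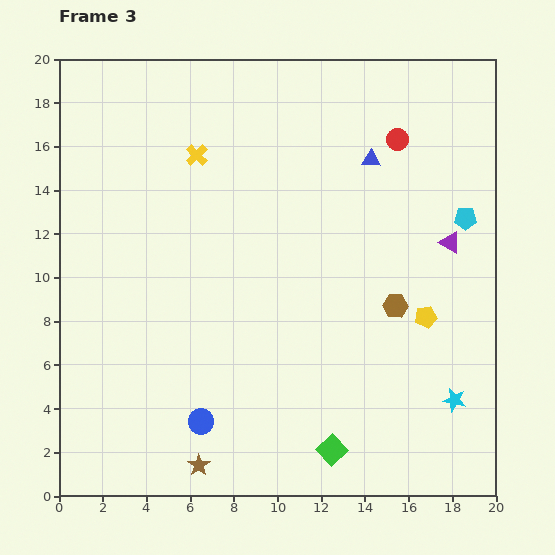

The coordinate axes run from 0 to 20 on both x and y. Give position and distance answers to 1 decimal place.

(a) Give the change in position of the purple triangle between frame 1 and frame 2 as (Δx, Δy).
(6.7, 3.9)

The purple triangle was at (4.6, 3.7) in frame 1 and (11.3, 7.6) in frame 2.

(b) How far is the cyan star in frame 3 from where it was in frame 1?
1.5

The cyan star moved from (18.1, 2.9) to (18.1, 4.4), a distance of √(0.0² + 1.5²) ≈ 1.5.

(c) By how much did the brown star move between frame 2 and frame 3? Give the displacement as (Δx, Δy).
(0.7, 0.5)

The brown star was at (5.7, 0.9) in frame 2 and (6.4, 1.4) in frame 3.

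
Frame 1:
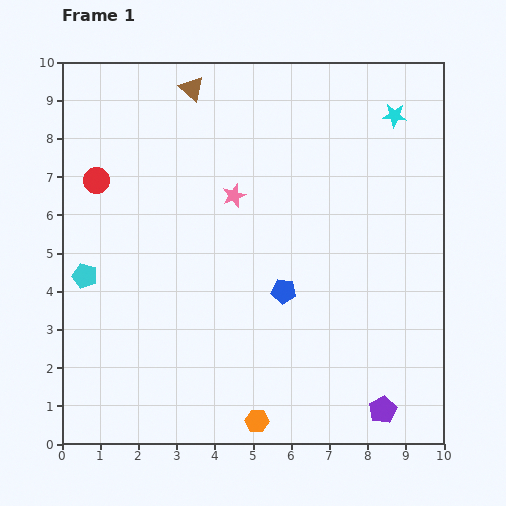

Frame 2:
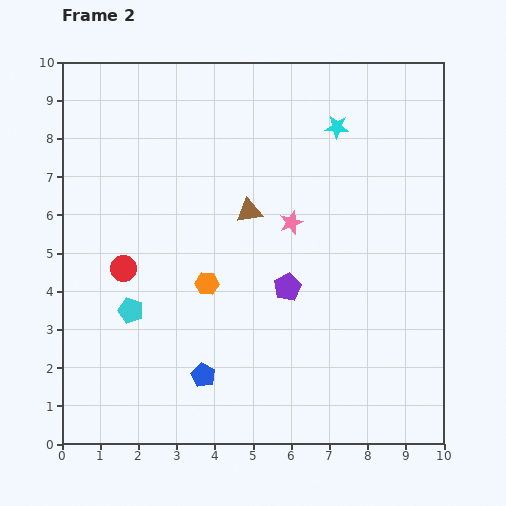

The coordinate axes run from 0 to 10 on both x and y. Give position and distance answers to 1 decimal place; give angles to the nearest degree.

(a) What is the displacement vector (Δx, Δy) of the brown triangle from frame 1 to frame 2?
(1.5, -3.2)

The brown triangle was at (3.4, 9.3) in frame 1 and (4.9, 6.1) in frame 2.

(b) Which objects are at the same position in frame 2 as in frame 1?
none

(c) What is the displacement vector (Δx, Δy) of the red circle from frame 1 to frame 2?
(0.7, -2.3)

The red circle was at (0.9, 6.9) in frame 1 and (1.6, 4.6) in frame 2.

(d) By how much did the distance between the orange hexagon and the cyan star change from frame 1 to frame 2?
-3.5

Distance in frame 1: 8.8. Distance in frame 2: 5.3.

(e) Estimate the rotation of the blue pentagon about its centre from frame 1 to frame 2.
21° clockwise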